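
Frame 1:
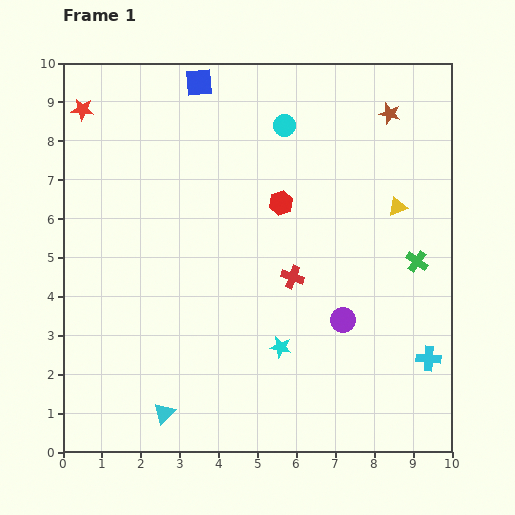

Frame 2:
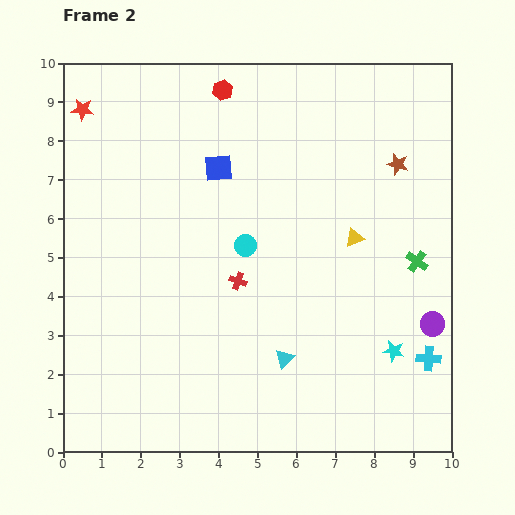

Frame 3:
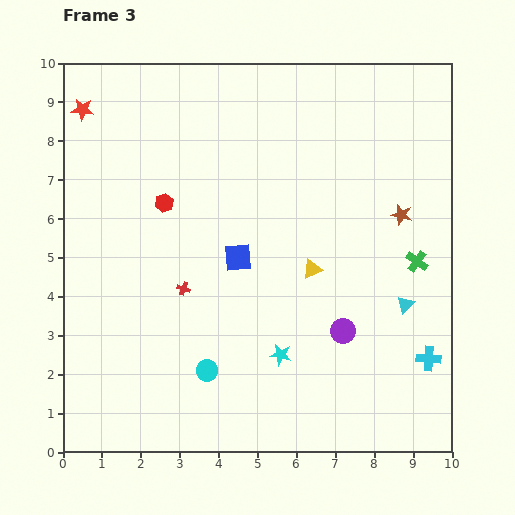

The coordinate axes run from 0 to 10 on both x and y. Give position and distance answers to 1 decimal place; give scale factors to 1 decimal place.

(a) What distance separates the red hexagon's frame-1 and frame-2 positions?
3.3

The red hexagon moved from (5.6, 6.4) to (4.1, 9.3), a distance of √(1.5² + 2.9²) ≈ 3.3.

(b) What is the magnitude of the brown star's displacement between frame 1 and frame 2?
1.3

The brown star moved from (8.4, 8.7) to (8.6, 7.4), a distance of √(0.2² + 1.3²) ≈ 1.3.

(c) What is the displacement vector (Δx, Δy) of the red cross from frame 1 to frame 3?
(-2.8, -0.3)

The red cross was at (5.9, 4.5) in frame 1 and (3.1, 4.2) in frame 3.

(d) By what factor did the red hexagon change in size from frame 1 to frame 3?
0.8×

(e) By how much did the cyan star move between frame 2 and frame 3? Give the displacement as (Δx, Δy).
(-2.9, -0.1)

The cyan star was at (8.5, 2.6) in frame 2 and (5.6, 2.5) in frame 3.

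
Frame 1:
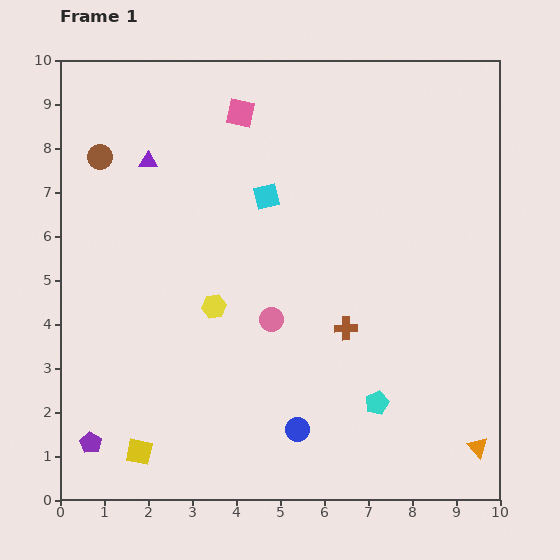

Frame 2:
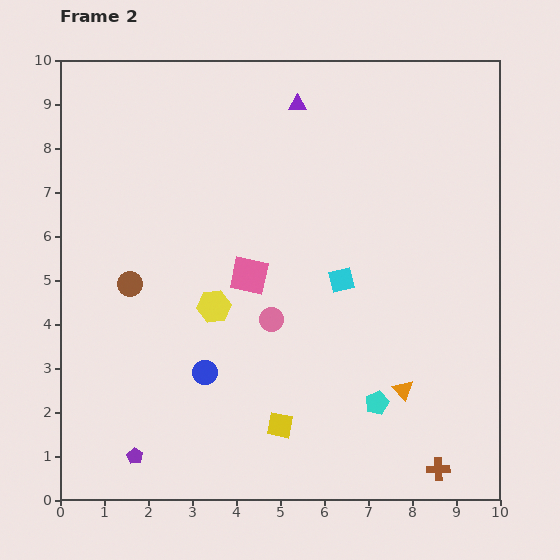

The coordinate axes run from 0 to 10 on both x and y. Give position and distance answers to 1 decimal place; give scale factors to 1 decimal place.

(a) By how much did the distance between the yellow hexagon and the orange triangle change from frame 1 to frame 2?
-2.1

Distance in frame 1: 6.8. Distance in frame 2: 4.7.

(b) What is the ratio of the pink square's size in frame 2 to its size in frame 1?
1.3×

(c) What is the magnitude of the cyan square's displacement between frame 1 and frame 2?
2.5

The cyan square moved from (4.7, 6.9) to (6.4, 5.0), a distance of √(1.7² + 1.9²) ≈ 2.5.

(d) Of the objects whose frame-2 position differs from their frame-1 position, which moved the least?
the purple pentagon

(moved 1.0)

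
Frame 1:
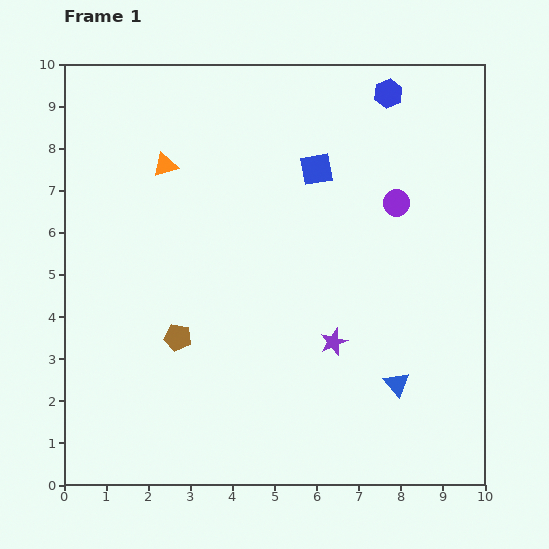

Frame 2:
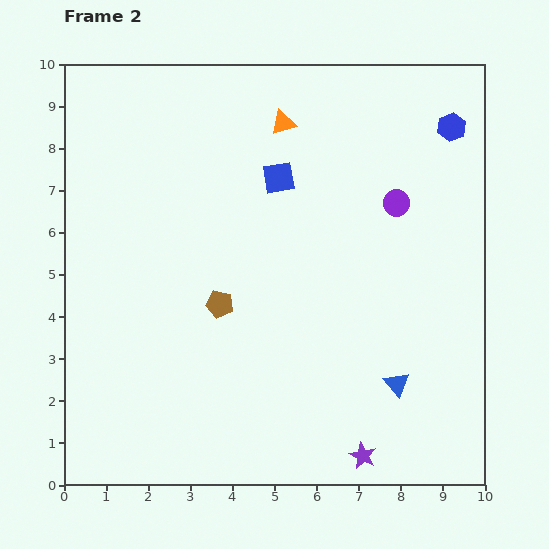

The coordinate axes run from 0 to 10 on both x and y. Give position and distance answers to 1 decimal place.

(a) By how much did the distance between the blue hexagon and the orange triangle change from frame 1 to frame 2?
-1.6

Distance in frame 1: 5.6. Distance in frame 2: 4.0.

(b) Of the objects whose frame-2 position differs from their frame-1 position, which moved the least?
the blue square

(moved 0.9)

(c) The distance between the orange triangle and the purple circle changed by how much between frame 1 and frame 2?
-2.3

Distance in frame 1: 5.6. Distance in frame 2: 3.3.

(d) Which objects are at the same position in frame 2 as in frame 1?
the blue triangle, the purple circle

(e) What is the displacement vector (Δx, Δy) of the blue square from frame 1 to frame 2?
(-0.9, -0.2)

The blue square was at (6.0, 7.5) in frame 1 and (5.1, 7.3) in frame 2.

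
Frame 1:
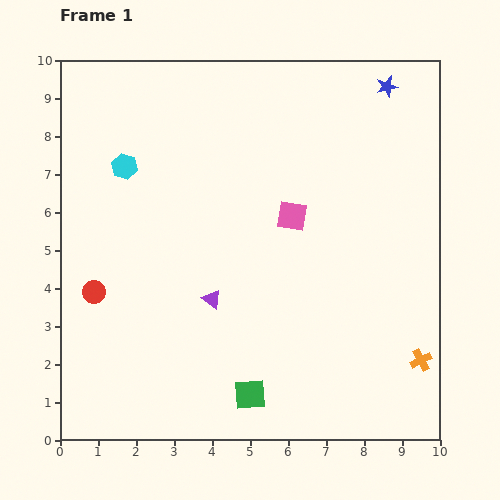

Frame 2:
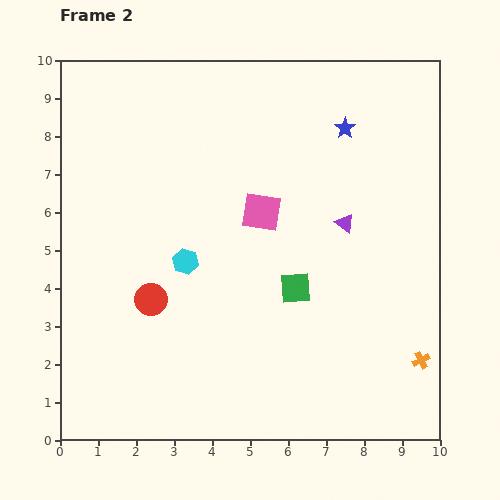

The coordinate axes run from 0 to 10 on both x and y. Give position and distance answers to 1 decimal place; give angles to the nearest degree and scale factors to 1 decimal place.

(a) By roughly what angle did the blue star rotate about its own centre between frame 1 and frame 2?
22° counter-clockwise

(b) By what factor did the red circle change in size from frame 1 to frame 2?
1.5×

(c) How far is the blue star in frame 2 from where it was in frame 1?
1.6

The blue star moved from (8.6, 9.3) to (7.5, 8.2), a distance of √(1.1² + 1.1²) ≈ 1.6.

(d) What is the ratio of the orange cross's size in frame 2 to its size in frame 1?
0.8×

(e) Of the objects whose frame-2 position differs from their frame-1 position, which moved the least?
the pink square

(moved 0.8)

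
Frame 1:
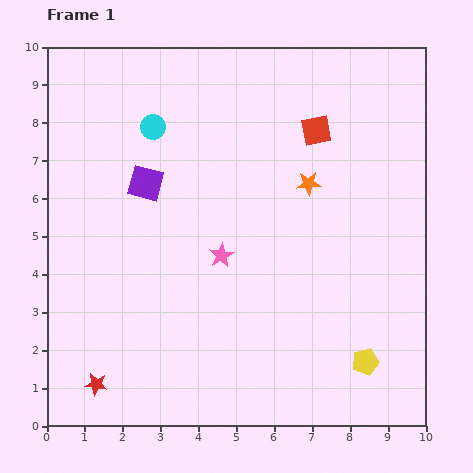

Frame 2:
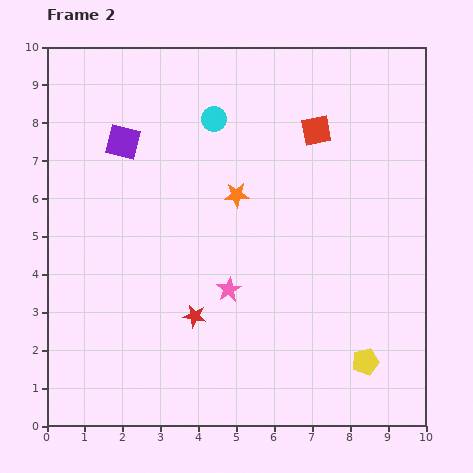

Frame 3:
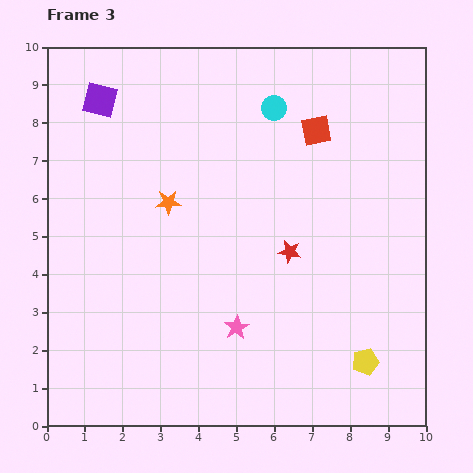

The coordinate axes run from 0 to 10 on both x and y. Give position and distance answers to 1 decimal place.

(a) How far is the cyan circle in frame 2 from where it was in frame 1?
1.6

The cyan circle moved from (2.8, 7.9) to (4.4, 8.1), a distance of √(1.6² + 0.2²) ≈ 1.6.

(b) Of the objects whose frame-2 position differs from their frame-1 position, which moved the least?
the pink star

(moved 0.9)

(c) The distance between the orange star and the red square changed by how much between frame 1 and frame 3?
+2.9

Distance in frame 1: 1.4. Distance in frame 3: 4.3.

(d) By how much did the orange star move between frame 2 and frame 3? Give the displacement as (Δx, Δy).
(-1.8, -0.2)

The orange star was at (5.0, 6.1) in frame 2 and (3.2, 5.9) in frame 3.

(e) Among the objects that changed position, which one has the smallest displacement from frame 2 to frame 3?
the pink star

(moved 1.0)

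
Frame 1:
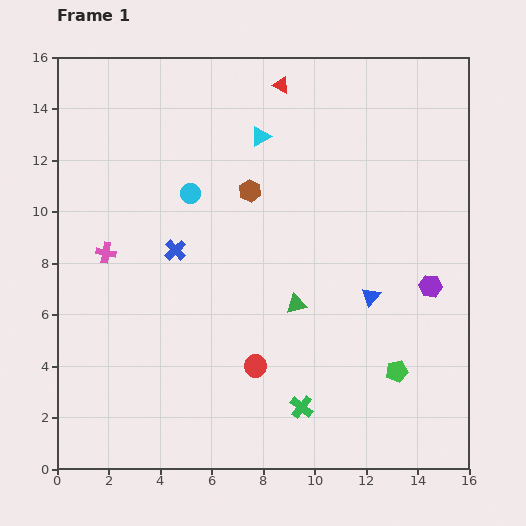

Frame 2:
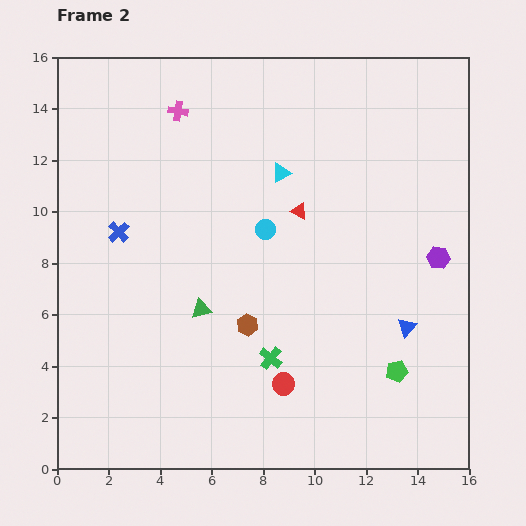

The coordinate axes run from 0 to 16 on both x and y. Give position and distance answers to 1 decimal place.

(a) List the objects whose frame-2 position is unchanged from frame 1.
the green pentagon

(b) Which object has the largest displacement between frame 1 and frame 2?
the pink cross

(moved 6.2; next 5.2)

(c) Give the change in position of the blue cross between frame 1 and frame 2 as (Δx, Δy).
(-2.2, 0.7)

The blue cross was at (4.6, 8.5) in frame 1 and (2.4, 9.2) in frame 2.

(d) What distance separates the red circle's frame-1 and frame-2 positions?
1.3

The red circle moved from (7.7, 4.0) to (8.8, 3.3), a distance of √(1.1² + 0.7²) ≈ 1.3.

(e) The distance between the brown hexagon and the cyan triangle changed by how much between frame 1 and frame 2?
+3.9

Distance in frame 1: 2.1. Distance in frame 2: 6.0.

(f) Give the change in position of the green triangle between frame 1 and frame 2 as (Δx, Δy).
(-3.7, -0.2)

The green triangle was at (9.3, 6.4) in frame 1 and (5.6, 6.2) in frame 2.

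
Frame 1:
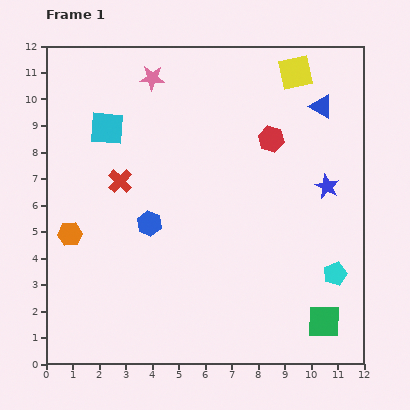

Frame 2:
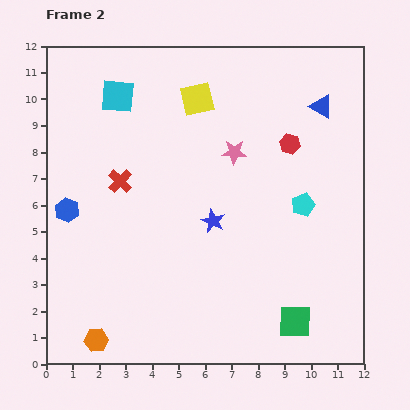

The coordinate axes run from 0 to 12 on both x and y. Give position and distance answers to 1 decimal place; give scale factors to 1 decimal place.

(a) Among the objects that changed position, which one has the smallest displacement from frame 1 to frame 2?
the red hexagon

(moved 0.7)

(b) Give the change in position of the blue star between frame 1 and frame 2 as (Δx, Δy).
(-4.3, -1.3)

The blue star was at (10.6, 6.7) in frame 1 and (6.3, 5.4) in frame 2.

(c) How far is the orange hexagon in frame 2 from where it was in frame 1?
4.1

The orange hexagon moved from (0.9, 4.9) to (1.9, 0.9), a distance of √(1.0² + 4.0²) ≈ 4.1.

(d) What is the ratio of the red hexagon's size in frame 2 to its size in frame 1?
0.8×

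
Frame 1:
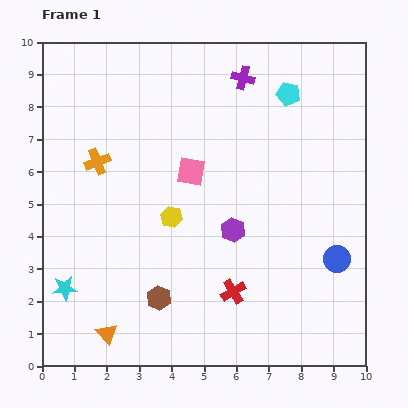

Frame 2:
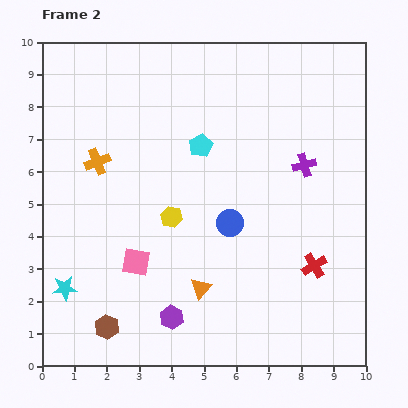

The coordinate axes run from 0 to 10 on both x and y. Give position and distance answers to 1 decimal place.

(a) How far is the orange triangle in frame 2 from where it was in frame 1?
3.2

The orange triangle moved from (2.0, 1.0) to (4.9, 2.4), a distance of √(2.9² + 1.4²) ≈ 3.2.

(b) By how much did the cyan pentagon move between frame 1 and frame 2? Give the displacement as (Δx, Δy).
(-2.7, -1.6)

The cyan pentagon was at (7.6, 8.4) in frame 1 and (4.9, 6.8) in frame 2.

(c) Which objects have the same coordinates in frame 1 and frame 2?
the cyan star, the orange cross, the yellow hexagon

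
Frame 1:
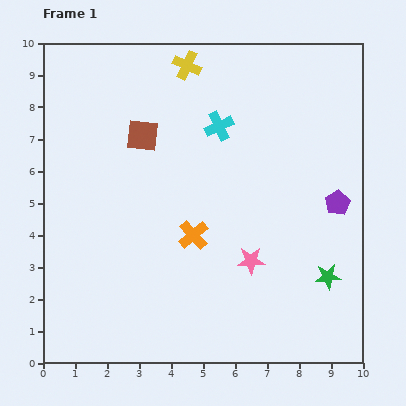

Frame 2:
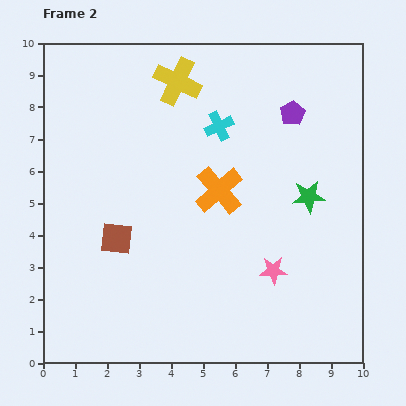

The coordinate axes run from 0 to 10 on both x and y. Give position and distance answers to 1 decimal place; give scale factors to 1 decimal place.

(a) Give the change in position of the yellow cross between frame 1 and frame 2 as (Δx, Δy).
(-0.3, -0.5)

The yellow cross was at (4.5, 9.3) in frame 1 and (4.2, 8.8) in frame 2.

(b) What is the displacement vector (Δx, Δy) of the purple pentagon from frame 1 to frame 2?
(-1.4, 2.8)

The purple pentagon was at (9.2, 5.0) in frame 1 and (7.8, 7.8) in frame 2.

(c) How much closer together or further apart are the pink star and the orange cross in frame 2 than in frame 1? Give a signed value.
+1.0

Distance in frame 1: 2.0. Distance in frame 2: 3.0.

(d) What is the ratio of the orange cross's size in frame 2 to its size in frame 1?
1.6×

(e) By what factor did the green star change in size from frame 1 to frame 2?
1.3×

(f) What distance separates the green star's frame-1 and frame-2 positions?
2.6

The green star moved from (8.9, 2.7) to (8.3, 5.2), a distance of √(0.6² + 2.5²) ≈ 2.6.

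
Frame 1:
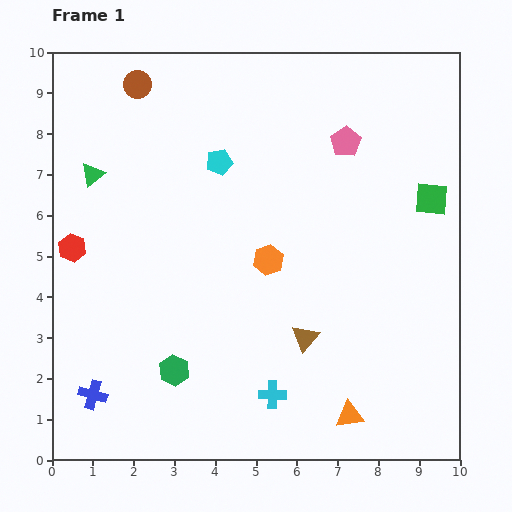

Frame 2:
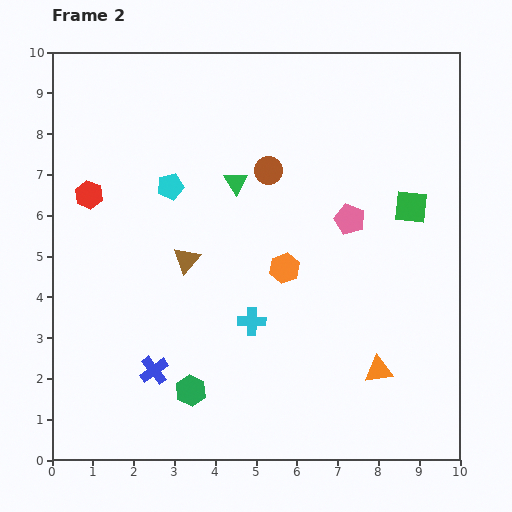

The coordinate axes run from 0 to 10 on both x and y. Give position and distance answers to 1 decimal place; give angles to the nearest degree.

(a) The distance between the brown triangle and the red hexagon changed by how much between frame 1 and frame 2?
-3.2

Distance in frame 1: 6.1. Distance in frame 2: 2.9.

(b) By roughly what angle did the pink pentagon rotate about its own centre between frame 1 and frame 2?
17° counter-clockwise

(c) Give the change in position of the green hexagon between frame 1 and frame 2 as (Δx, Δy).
(0.4, -0.5)

The green hexagon was at (3.0, 2.2) in frame 1 and (3.4, 1.7) in frame 2.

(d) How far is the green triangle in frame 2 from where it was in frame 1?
3.5

The green triangle moved from (1.0, 7.0) to (4.5, 6.8), a distance of √(3.5² + 0.2²) ≈ 3.5.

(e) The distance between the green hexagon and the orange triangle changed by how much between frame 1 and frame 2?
+0.2

Distance in frame 1: 4.4. Distance in frame 2: 4.6.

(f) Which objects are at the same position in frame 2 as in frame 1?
none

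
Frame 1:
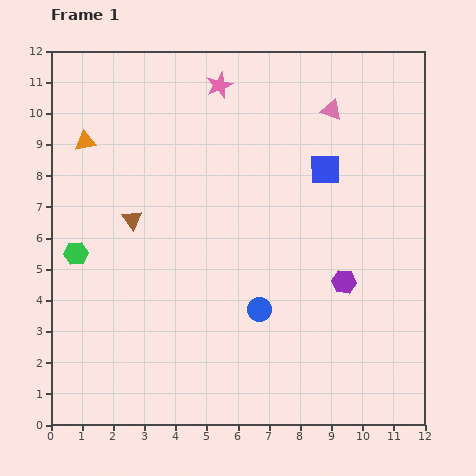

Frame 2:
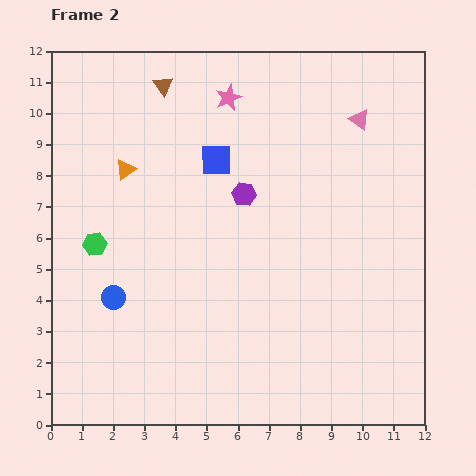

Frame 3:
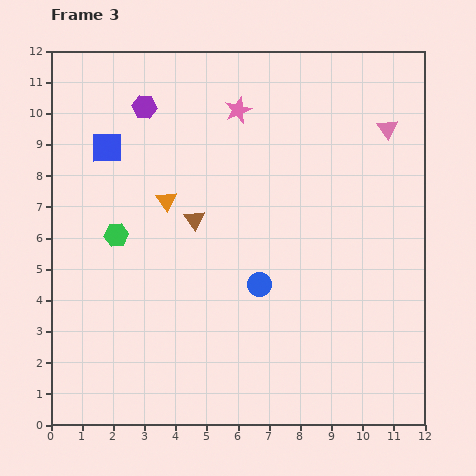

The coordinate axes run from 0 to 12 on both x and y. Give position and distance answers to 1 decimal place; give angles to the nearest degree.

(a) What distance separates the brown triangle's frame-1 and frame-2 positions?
4.4

The brown triangle moved from (2.6, 6.6) to (3.6, 10.9), a distance of √(1.0² + 4.3²) ≈ 4.4.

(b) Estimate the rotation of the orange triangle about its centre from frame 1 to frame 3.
54° counter-clockwise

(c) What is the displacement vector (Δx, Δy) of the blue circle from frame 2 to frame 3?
(4.7, 0.4)

The blue circle was at (2.0, 4.1) in frame 2 and (6.7, 4.5) in frame 3.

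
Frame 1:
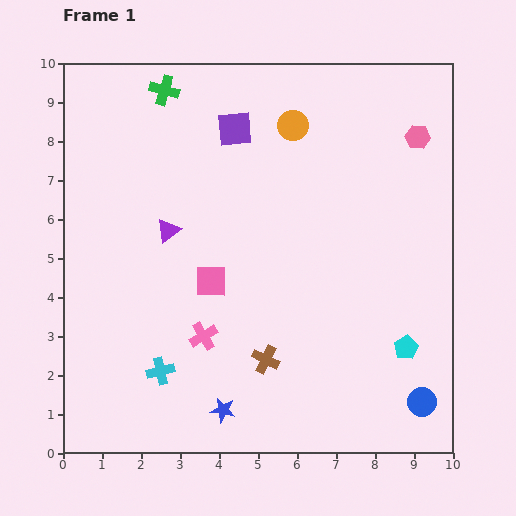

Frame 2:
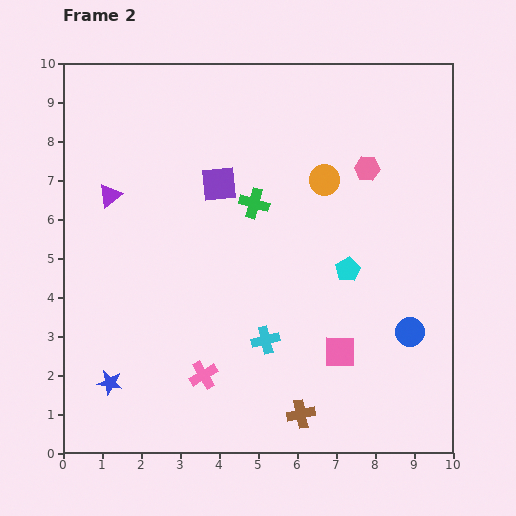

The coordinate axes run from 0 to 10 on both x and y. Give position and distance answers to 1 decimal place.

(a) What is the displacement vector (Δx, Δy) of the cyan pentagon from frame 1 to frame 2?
(-1.5, 2.0)

The cyan pentagon was at (8.8, 2.7) in frame 1 and (7.3, 4.7) in frame 2.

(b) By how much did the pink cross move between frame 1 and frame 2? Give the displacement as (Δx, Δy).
(0.0, -1.0)

The pink cross was at (3.6, 3.0) in frame 1 and (3.6, 2.0) in frame 2.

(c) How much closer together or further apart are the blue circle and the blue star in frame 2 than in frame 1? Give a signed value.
+2.7

Distance in frame 1: 5.1. Distance in frame 2: 7.8.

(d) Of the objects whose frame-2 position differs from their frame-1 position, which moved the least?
the pink cross

(moved 1.0)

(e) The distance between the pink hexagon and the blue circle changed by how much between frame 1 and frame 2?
-2.5

Distance in frame 1: 6.8. Distance in frame 2: 4.3.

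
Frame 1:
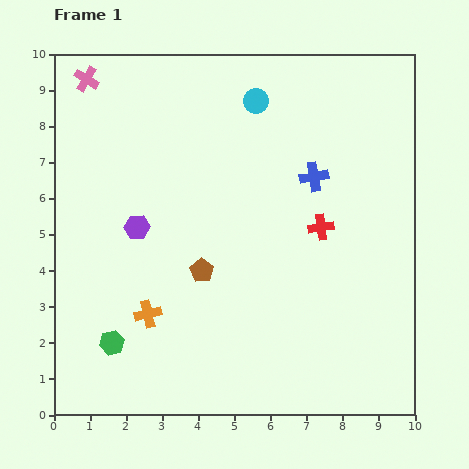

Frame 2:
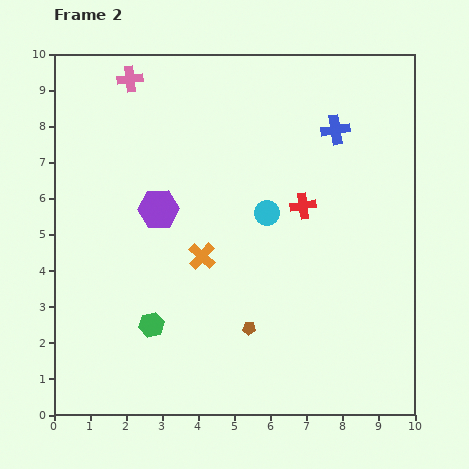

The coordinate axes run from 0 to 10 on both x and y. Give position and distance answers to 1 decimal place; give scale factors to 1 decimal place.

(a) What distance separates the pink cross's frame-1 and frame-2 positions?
1.2

The pink cross moved from (0.9, 9.3) to (2.1, 9.3), a distance of √(1.2² + 0.0²) ≈ 1.2.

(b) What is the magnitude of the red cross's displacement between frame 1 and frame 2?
0.8

The red cross moved from (7.4, 5.2) to (6.9, 5.8), a distance of √(0.5² + 0.6²) ≈ 0.8.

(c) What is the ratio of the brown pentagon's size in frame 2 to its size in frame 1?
0.6×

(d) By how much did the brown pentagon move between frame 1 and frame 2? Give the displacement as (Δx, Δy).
(1.3, -1.6)

The brown pentagon was at (4.1, 4.0) in frame 1 and (5.4, 2.4) in frame 2.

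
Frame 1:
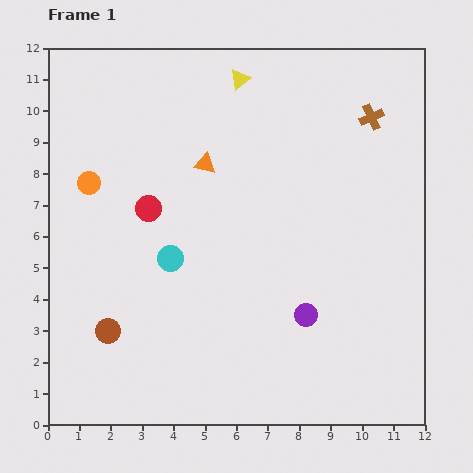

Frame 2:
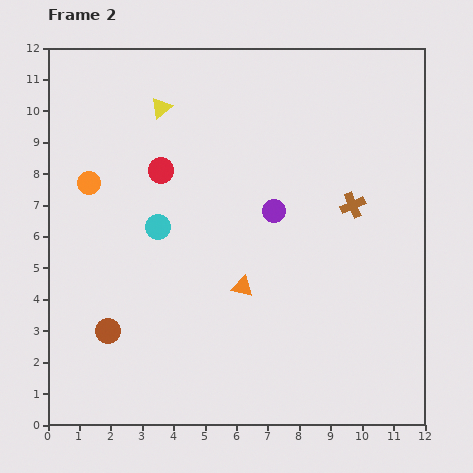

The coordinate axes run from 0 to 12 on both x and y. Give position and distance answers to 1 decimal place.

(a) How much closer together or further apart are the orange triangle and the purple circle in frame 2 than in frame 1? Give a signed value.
-3.2

Distance in frame 1: 5.8. Distance in frame 2: 2.6.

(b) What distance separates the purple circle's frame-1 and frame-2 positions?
3.4

The purple circle moved from (8.2, 3.5) to (7.2, 6.8), a distance of √(1.0² + 3.3²) ≈ 3.4.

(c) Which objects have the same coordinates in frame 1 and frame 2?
the orange circle, the brown circle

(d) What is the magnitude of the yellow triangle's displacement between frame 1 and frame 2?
2.7

The yellow triangle moved from (6.1, 11.0) to (3.6, 10.1), a distance of √(2.5² + 0.9²) ≈ 2.7.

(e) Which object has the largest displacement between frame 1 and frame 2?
the orange triangle

(moved 4.1; next 3.4)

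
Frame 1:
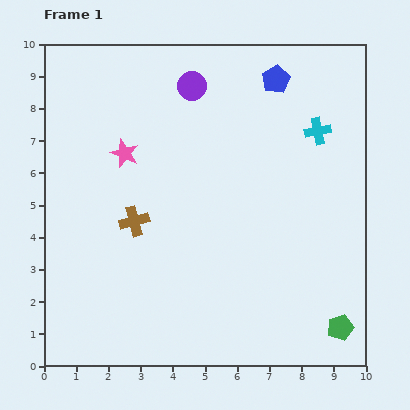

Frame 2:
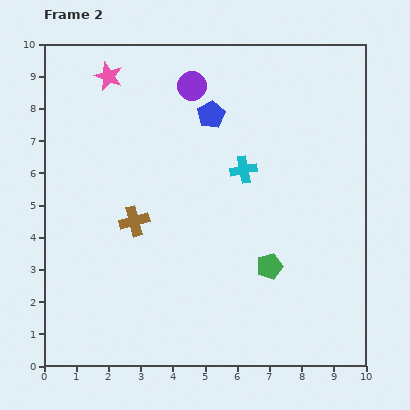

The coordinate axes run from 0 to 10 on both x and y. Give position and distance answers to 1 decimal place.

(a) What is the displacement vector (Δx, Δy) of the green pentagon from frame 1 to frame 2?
(-2.2, 1.9)

The green pentagon was at (9.2, 1.2) in frame 1 and (7.0, 3.1) in frame 2.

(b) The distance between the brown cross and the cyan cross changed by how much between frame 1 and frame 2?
-2.6

Distance in frame 1: 6.4. Distance in frame 2: 3.8.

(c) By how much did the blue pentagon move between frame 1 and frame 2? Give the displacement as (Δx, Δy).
(-2.0, -1.1)

The blue pentagon was at (7.2, 8.9) in frame 1 and (5.2, 7.8) in frame 2.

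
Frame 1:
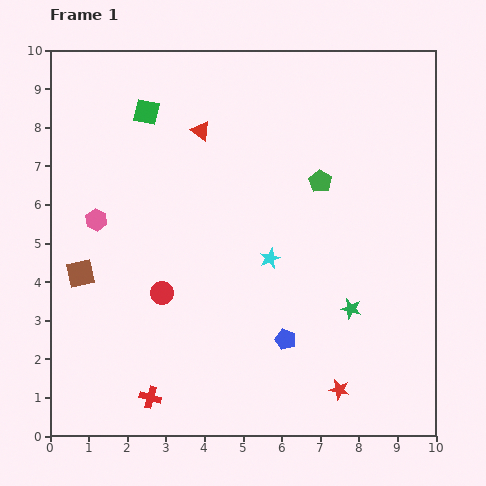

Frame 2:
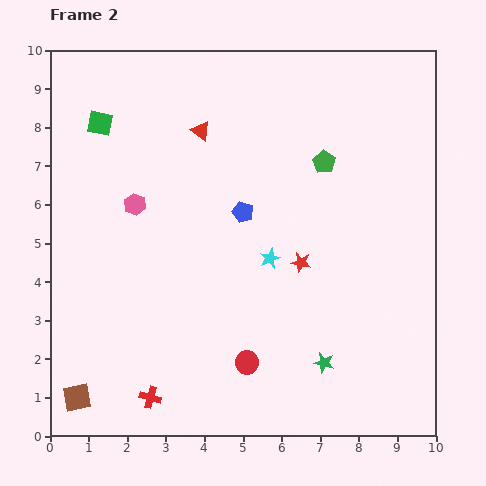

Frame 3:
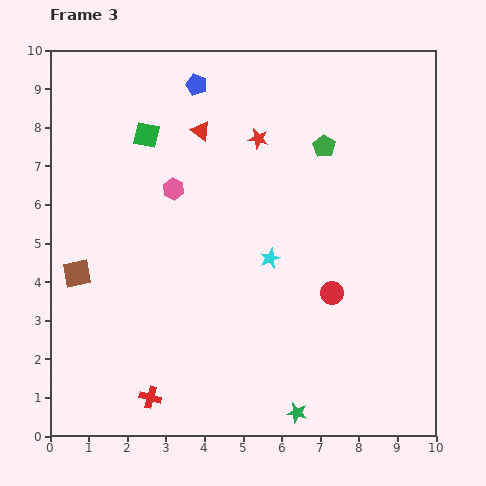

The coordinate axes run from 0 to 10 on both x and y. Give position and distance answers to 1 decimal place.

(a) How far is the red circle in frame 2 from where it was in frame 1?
2.8

The red circle moved from (2.9, 3.7) to (5.1, 1.9), a distance of √(2.2² + 1.8²) ≈ 2.8.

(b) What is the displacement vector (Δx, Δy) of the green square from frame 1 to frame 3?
(0.0, -0.6)

The green square was at (2.5, 8.4) in frame 1 and (2.5, 7.8) in frame 3.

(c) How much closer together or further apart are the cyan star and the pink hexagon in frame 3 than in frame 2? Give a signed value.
-0.7

Distance in frame 2: 3.8. Distance in frame 3: 3.1.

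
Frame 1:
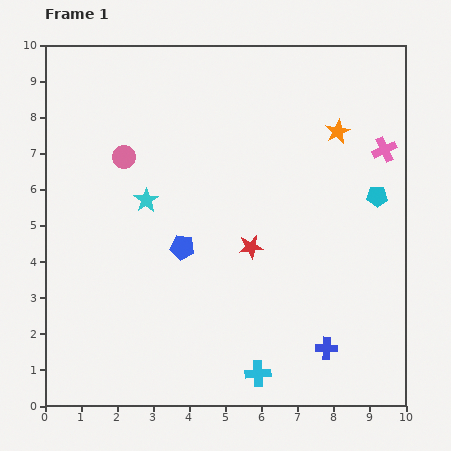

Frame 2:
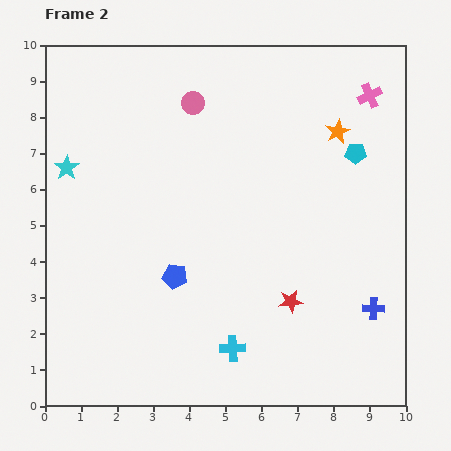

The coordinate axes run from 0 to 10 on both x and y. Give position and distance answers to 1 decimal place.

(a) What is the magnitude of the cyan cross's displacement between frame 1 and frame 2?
1.0

The cyan cross moved from (5.9, 0.9) to (5.2, 1.6), a distance of √(0.7² + 0.7²) ≈ 1.0.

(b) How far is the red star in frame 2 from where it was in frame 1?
1.9

The red star moved from (5.7, 4.4) to (6.8, 2.9), a distance of √(1.1² + 1.5²) ≈ 1.9.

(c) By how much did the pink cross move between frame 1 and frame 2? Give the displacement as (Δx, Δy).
(-0.4, 1.5)

The pink cross was at (9.4, 7.1) in frame 1 and (9.0, 8.6) in frame 2.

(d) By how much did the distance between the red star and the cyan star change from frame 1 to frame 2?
+4.0

Distance in frame 1: 3.2. Distance in frame 2: 7.2.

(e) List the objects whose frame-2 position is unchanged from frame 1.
the orange star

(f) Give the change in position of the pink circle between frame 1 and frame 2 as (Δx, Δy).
(1.9, 1.5)

The pink circle was at (2.2, 6.9) in frame 1 and (4.1, 8.4) in frame 2.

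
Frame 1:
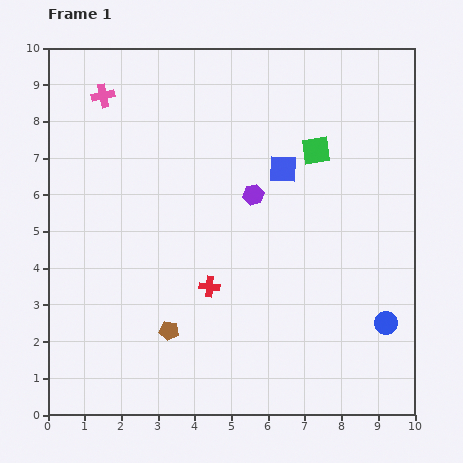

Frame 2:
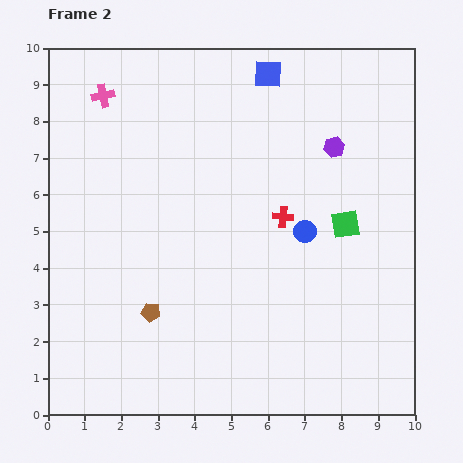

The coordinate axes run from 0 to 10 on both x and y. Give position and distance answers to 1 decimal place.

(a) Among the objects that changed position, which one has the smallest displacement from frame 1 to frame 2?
the brown pentagon

(moved 0.7)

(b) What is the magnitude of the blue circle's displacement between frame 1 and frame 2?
3.3

The blue circle moved from (9.2, 2.5) to (7.0, 5.0), a distance of √(2.2² + 2.5²) ≈ 3.3.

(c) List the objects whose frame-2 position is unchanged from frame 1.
the pink cross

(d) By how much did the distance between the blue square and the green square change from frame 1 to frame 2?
+3.6

Distance in frame 1: 1.0. Distance in frame 2: 4.6.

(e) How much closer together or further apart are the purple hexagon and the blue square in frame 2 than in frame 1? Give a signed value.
+1.6

Distance in frame 1: 1.1. Distance in frame 2: 2.7.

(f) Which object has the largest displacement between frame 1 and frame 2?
the blue circle

(moved 3.3; next 2.8)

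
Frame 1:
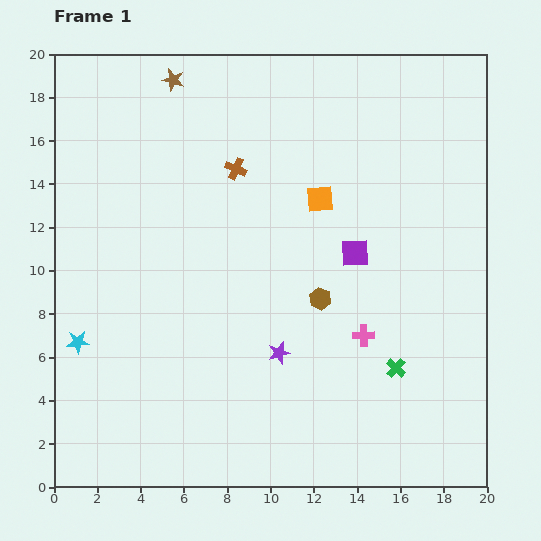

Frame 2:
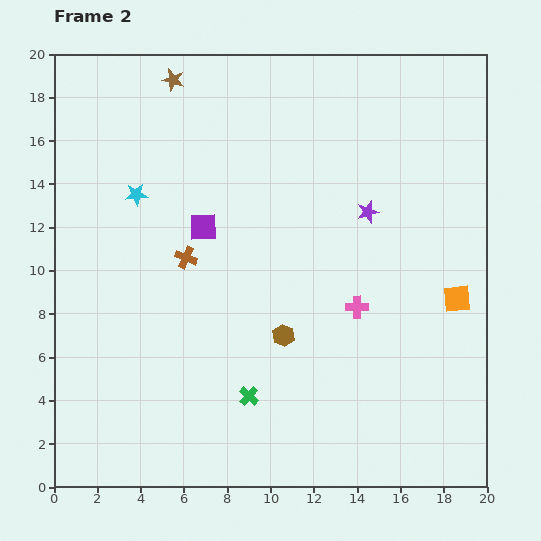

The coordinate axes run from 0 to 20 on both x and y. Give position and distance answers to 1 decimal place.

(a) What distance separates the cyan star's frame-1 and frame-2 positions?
7.3

The cyan star moved from (1.1, 6.7) to (3.8, 13.5), a distance of √(2.7² + 6.8²) ≈ 7.3.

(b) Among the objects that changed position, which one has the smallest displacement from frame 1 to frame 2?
the pink cross

(moved 1.3)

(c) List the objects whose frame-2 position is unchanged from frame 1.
the brown star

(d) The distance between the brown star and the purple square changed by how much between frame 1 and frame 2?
-4.7

Distance in frame 1: 11.6. Distance in frame 2: 6.9.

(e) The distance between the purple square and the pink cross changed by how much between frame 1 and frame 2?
+4.2

Distance in frame 1: 3.8. Distance in frame 2: 8.0.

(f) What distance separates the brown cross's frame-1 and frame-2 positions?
4.7

The brown cross moved from (8.4, 14.7) to (6.1, 10.6), a distance of √(2.3² + 4.1²) ≈ 4.7.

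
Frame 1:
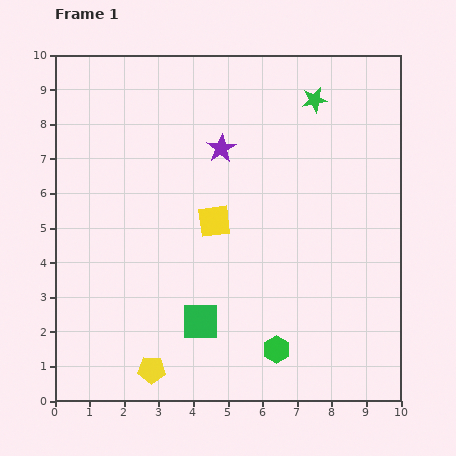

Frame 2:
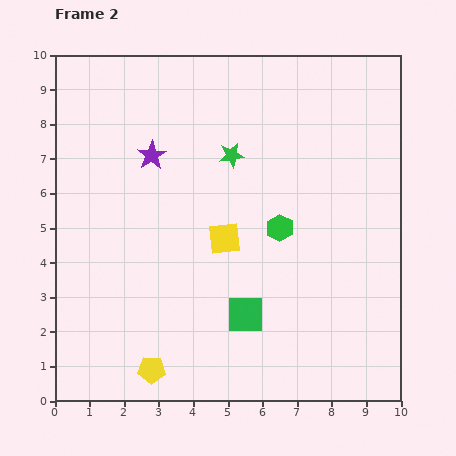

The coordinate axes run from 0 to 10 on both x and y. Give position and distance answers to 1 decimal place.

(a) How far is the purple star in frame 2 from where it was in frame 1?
2.0

The purple star moved from (4.8, 7.3) to (2.8, 7.1), a distance of √(2.0² + 0.2²) ≈ 2.0.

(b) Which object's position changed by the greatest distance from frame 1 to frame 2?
the green hexagon

(moved 3.5; next 2.9)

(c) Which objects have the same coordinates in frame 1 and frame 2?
the yellow pentagon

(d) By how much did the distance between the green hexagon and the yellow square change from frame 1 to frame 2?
-2.5

Distance in frame 1: 4.1. Distance in frame 2: 1.6.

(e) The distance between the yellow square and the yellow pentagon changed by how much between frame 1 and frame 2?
-0.4

Distance in frame 1: 4.7. Distance in frame 2: 4.3.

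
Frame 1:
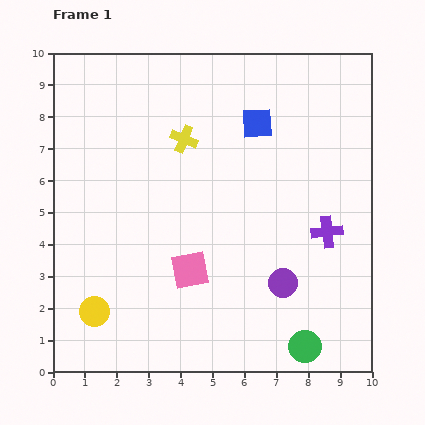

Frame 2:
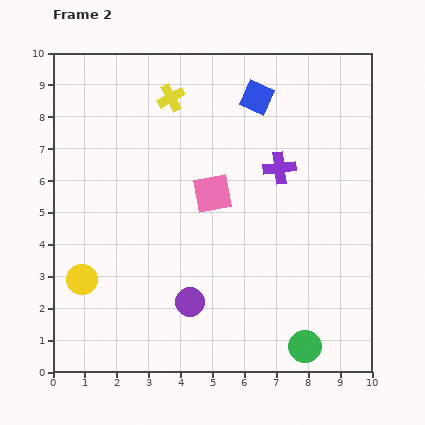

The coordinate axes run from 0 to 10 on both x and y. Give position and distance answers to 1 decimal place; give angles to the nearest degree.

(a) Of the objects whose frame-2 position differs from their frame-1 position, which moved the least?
the blue square

(moved 0.8)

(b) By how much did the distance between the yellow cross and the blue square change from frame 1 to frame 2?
+0.3

Distance in frame 1: 2.4. Distance in frame 2: 2.7.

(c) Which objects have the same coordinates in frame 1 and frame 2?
the green circle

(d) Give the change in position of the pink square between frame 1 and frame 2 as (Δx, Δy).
(0.7, 2.4)

The pink square was at (4.3, 3.2) in frame 1 and (5.0, 5.6) in frame 2.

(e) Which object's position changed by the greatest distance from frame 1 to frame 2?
the purple circle

(moved 3.0; next 2.5)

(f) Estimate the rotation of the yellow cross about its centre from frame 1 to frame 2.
40° clockwise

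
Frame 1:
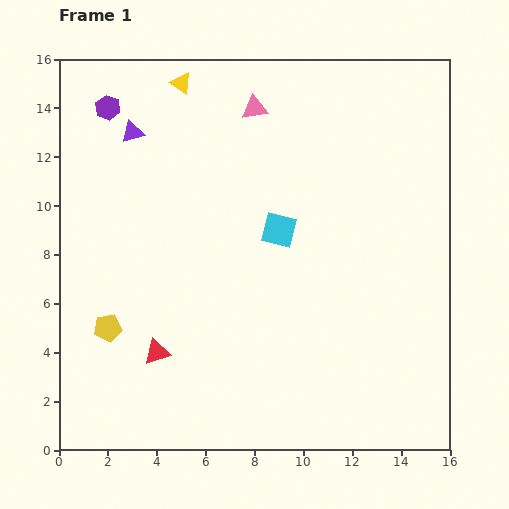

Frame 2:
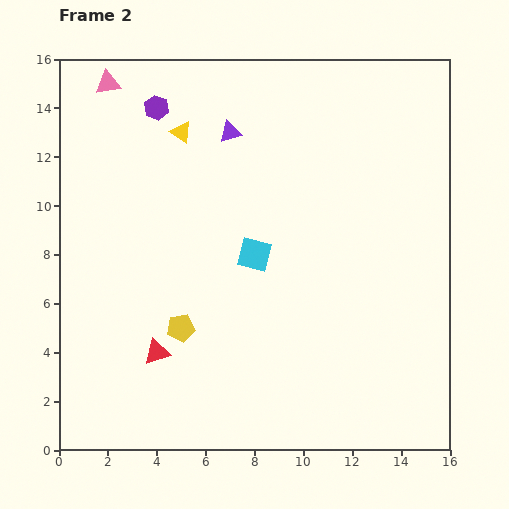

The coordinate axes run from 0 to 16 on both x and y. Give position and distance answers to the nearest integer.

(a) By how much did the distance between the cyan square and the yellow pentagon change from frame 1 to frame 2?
-4

Distance in frame 1: 8. Distance in frame 2: 4.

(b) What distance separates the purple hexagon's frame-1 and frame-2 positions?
2

The purple hexagon moved from (2, 14) to (4, 14), a distance of √(2² + 0²) ≈ 2.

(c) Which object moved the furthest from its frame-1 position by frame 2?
the pink triangle

(moved 6; next 4)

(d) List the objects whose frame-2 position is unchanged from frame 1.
the red triangle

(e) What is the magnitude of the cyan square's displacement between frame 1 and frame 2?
1

The cyan square moved from (9, 9) to (8, 8), a distance of √(1² + 1²) ≈ 1.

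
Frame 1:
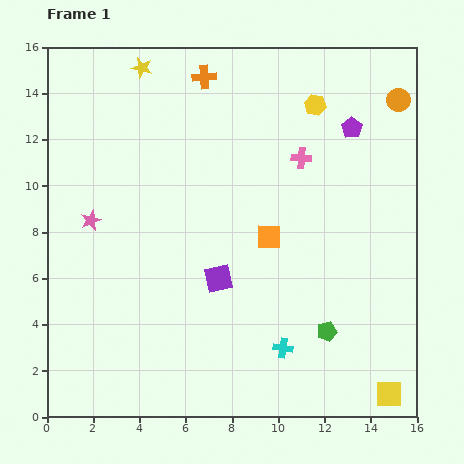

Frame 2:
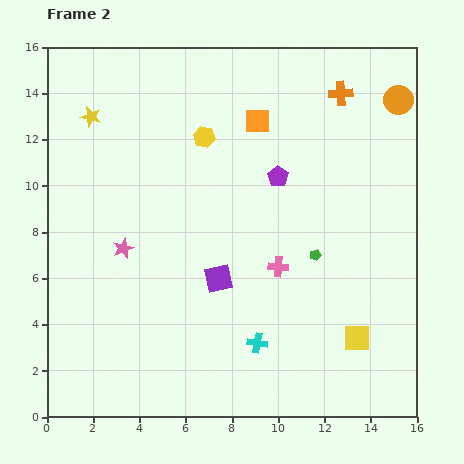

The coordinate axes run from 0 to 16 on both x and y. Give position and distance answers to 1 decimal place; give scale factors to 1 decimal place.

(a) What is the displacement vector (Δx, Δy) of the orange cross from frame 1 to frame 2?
(5.9, -0.7)

The orange cross was at (6.8, 14.7) in frame 1 and (12.7, 14.0) in frame 2.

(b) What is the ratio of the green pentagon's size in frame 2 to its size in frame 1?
0.6×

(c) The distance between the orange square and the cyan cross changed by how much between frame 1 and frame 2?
+4.8

Distance in frame 1: 4.8. Distance in frame 2: 9.6.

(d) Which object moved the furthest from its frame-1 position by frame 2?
the orange cross

(moved 5.9; next 5.0)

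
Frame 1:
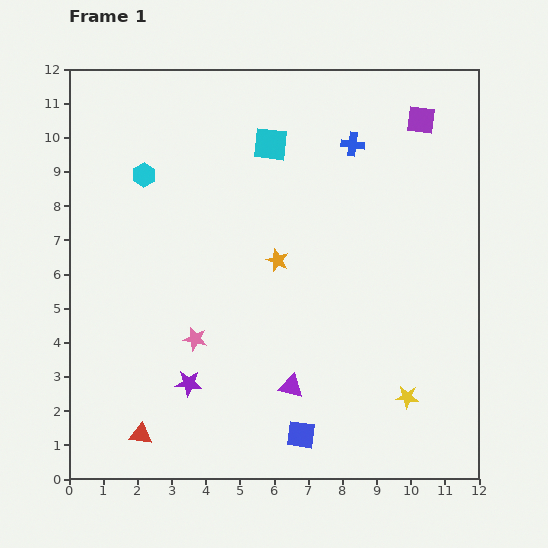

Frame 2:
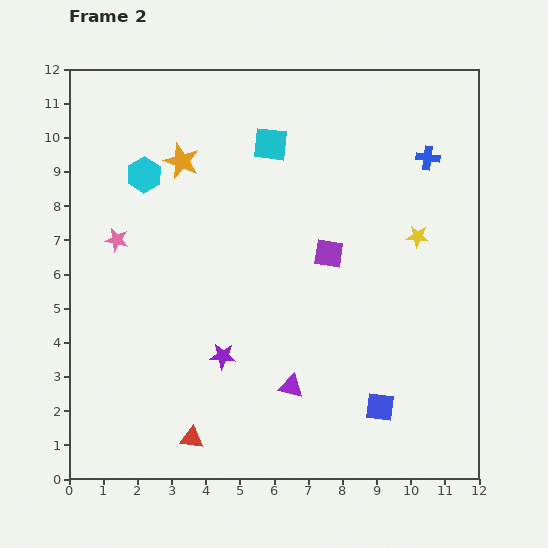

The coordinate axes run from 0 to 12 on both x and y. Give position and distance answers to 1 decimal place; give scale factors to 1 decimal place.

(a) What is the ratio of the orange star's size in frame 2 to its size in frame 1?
1.6×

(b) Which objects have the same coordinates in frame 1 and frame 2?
the cyan square, the purple triangle, the cyan hexagon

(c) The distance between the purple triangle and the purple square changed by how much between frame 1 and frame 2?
-4.6

Distance in frame 1: 8.7. Distance in frame 2: 4.1.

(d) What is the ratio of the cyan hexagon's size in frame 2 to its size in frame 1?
1.5×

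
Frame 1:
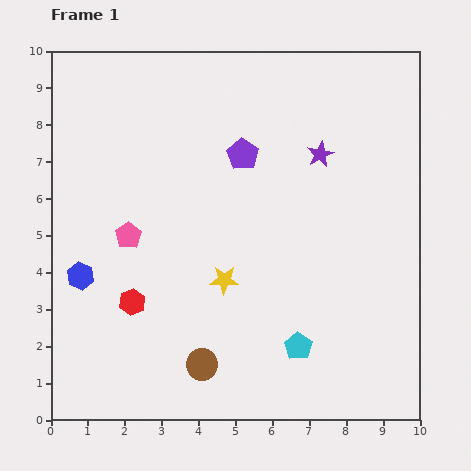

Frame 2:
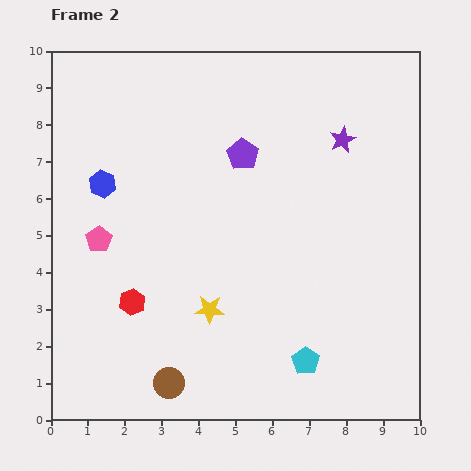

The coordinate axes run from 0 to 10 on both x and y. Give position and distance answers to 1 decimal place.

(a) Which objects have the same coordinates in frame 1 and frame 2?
the purple pentagon, the red hexagon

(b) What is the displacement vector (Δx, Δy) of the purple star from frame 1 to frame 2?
(0.6, 0.4)

The purple star was at (7.3, 7.2) in frame 1 and (7.9, 7.6) in frame 2.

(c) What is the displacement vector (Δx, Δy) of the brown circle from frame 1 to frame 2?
(-0.9, -0.5)

The brown circle was at (4.1, 1.5) in frame 1 and (3.2, 1.0) in frame 2.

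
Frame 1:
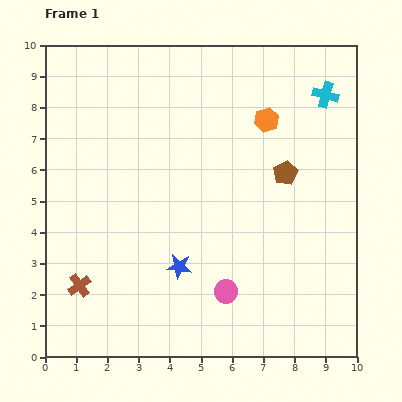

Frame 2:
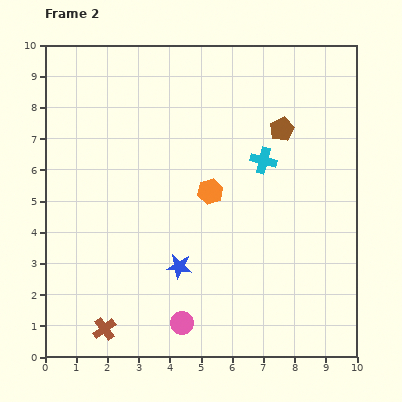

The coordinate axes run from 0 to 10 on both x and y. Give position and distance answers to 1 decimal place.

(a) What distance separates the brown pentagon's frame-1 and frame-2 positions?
1.4

The brown pentagon moved from (7.7, 5.9) to (7.6, 7.3), a distance of √(0.1² + 1.4²) ≈ 1.4.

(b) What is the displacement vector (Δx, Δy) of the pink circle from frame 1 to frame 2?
(-1.4, -1.0)

The pink circle was at (5.8, 2.1) in frame 1 and (4.4, 1.1) in frame 2.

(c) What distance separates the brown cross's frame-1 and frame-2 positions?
1.6

The brown cross moved from (1.1, 2.3) to (1.9, 0.9), a distance of √(0.8² + 1.4²) ≈ 1.6.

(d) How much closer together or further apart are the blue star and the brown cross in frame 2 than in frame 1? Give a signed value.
-0.2

Distance in frame 1: 3.3. Distance in frame 2: 3.1.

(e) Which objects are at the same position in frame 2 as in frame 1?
the blue star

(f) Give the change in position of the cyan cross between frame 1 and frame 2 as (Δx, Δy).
(-2.0, -2.1)

The cyan cross was at (9.0, 8.4) in frame 1 and (7.0, 6.3) in frame 2.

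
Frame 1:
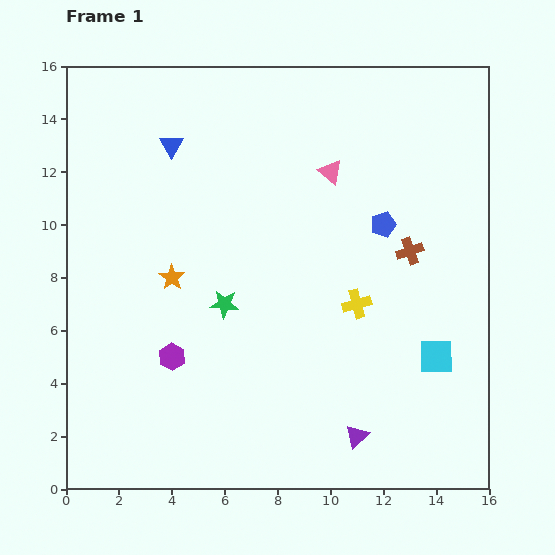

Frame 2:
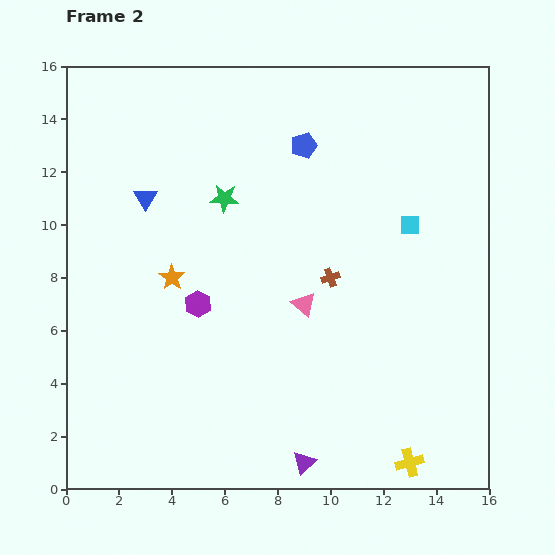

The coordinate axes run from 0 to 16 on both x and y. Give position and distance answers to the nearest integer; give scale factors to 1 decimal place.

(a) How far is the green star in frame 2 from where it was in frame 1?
4

The green star moved from (6, 7) to (6, 11), a distance of √(0² + 4²) ≈ 4.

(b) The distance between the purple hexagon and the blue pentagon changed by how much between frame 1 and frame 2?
-2

Distance in frame 1: 9. Distance in frame 2: 7.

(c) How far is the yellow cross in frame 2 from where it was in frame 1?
6

The yellow cross moved from (11, 7) to (13, 1), a distance of √(2² + 6²) ≈ 6.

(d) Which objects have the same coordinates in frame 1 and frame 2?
the orange star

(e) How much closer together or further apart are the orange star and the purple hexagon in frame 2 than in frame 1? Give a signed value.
-2

Distance in frame 1: 3. Distance in frame 2: 1.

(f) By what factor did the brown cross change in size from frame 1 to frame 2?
0.7×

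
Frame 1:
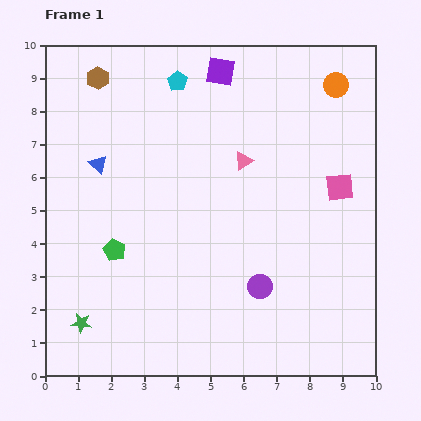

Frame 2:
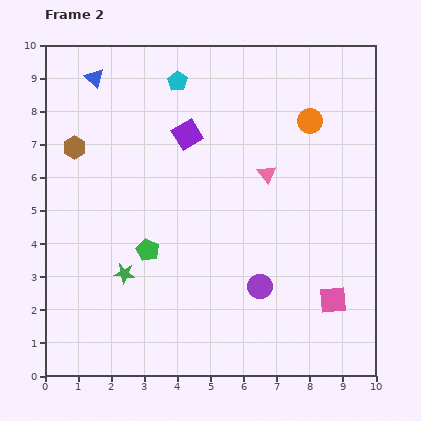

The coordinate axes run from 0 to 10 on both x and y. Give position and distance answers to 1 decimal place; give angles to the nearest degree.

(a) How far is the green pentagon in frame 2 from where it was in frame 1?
1.0

The green pentagon moved from (2.1, 3.8) to (3.1, 3.8), a distance of √(1.0² + 0.0²) ≈ 1.0.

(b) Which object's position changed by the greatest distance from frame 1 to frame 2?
the pink square

(moved 3.4; next 2.6)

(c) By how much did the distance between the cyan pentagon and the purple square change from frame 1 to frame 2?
+0.3

Distance in frame 1: 1.3. Distance in frame 2: 1.6.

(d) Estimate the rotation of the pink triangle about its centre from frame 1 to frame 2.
35° counter-clockwise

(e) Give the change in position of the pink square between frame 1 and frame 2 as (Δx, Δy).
(-0.2, -3.4)

The pink square was at (8.9, 5.7) in frame 1 and (8.7, 2.3) in frame 2.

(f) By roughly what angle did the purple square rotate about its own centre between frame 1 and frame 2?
40° counter-clockwise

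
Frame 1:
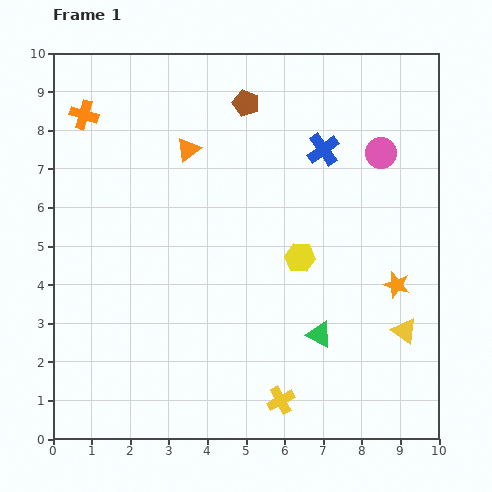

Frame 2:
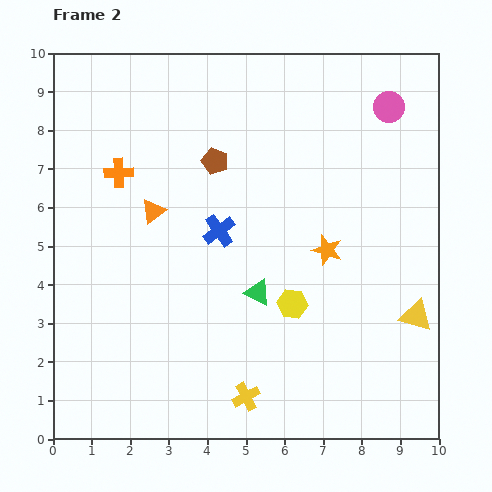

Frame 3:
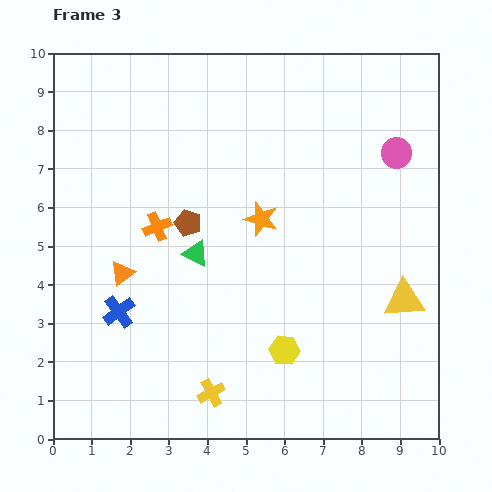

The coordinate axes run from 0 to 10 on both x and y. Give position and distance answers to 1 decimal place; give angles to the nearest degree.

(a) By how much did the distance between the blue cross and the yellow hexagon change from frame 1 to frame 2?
-0.2

Distance in frame 1: 2.9. Distance in frame 2: 2.7.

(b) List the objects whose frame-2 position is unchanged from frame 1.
none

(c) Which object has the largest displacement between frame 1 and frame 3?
the blue cross

(moved 6.8; next 3.9)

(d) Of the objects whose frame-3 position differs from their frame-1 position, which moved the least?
the pink circle

(moved 0.4)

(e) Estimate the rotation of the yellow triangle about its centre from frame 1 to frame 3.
39° counter-clockwise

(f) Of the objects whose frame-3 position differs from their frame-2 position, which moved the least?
the yellow triangle

(moved 0.5)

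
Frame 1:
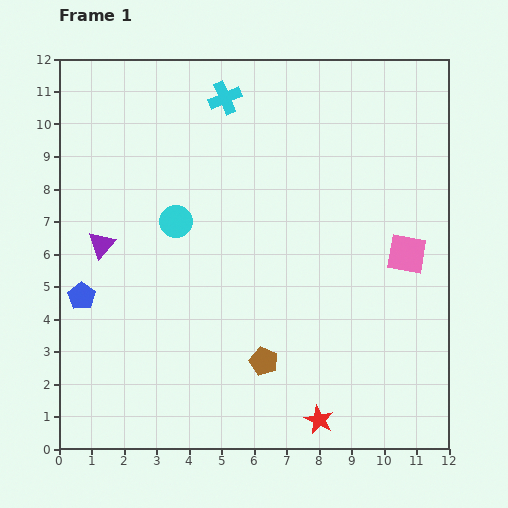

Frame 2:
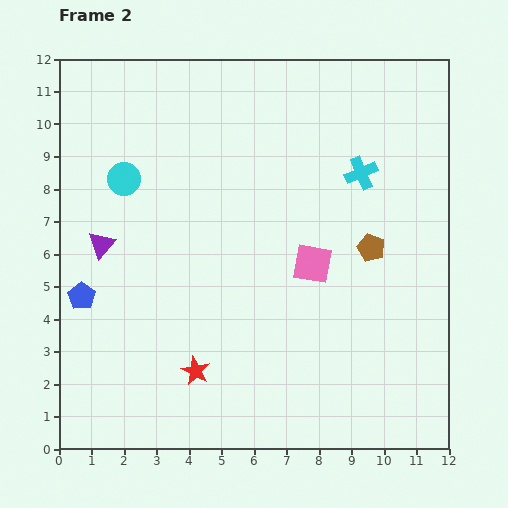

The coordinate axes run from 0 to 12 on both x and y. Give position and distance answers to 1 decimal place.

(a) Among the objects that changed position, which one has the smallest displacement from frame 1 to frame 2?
the cyan circle

(moved 2.1)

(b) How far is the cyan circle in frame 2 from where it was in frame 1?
2.1

The cyan circle moved from (3.6, 7.0) to (2.0, 8.3), a distance of √(1.6² + 1.3²) ≈ 2.1.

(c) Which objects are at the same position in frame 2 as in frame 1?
the purple triangle, the blue pentagon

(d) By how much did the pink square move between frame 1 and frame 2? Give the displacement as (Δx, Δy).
(-2.9, -0.3)

The pink square was at (10.7, 6.0) in frame 1 and (7.8, 5.7) in frame 2.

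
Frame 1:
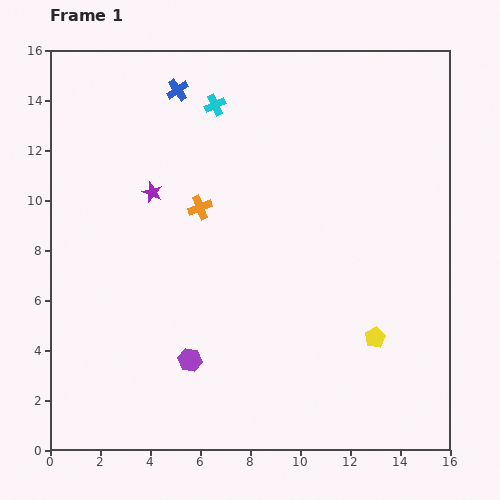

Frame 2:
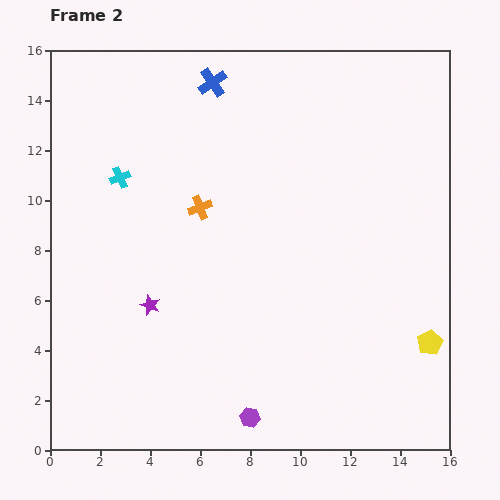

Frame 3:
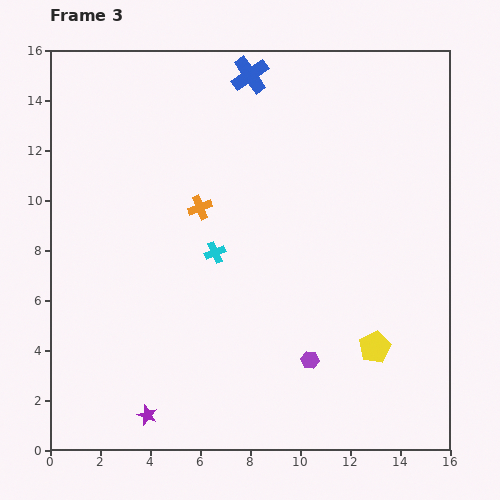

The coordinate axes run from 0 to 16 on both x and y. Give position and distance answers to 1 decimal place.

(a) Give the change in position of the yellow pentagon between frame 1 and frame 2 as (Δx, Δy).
(2.2, -0.2)

The yellow pentagon was at (13.0, 4.5) in frame 1 and (15.2, 4.3) in frame 2.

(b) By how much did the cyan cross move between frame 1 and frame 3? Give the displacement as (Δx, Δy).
(0.0, -5.9)

The cyan cross was at (6.6, 13.8) in frame 1 and (6.6, 7.9) in frame 3.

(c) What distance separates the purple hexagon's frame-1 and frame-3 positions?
4.8

The purple hexagon moved from (5.6, 3.6) to (10.4, 3.6), a distance of √(4.8² + 0.0²) ≈ 4.8.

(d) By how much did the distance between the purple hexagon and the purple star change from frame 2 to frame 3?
+0.9

Distance in frame 2: 6.0. Distance in frame 3: 6.9.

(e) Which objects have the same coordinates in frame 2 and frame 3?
the orange cross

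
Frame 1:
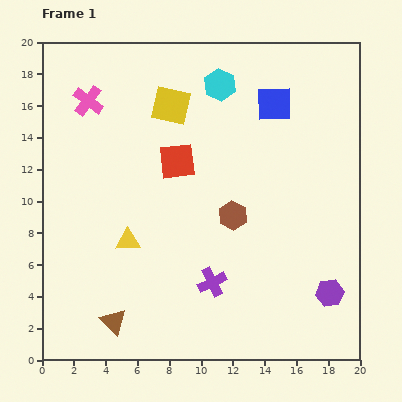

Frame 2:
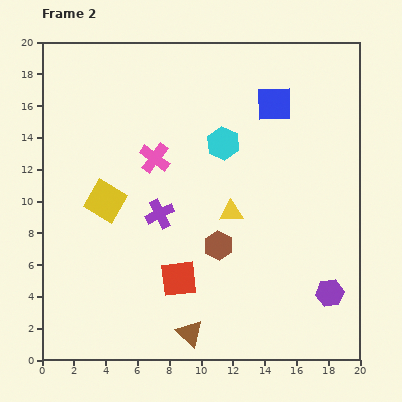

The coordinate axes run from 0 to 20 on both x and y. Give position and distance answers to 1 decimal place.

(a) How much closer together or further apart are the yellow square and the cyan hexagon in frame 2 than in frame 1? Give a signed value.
+4.8

Distance in frame 1: 3.4. Distance in frame 2: 8.2.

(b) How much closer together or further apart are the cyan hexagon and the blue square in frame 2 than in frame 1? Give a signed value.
+0.5

Distance in frame 1: 3.6. Distance in frame 2: 4.1.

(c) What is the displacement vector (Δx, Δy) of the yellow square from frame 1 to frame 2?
(-4.1, -6.0)

The yellow square was at (8.1, 16.0) in frame 1 and (4.0, 10.0) in frame 2.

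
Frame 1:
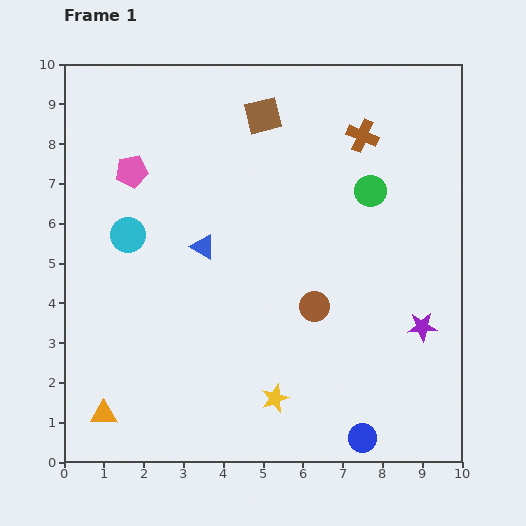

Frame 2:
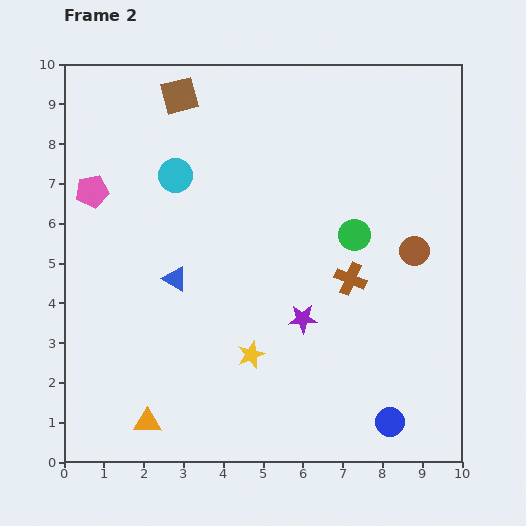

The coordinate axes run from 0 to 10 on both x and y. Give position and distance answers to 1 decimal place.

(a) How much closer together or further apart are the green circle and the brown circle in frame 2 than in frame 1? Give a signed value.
-1.6

Distance in frame 1: 3.2. Distance in frame 2: 1.6.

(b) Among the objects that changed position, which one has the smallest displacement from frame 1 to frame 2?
the blue circle

(moved 0.8)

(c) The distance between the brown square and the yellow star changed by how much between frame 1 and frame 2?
-0.4

Distance in frame 1: 7.1. Distance in frame 2: 6.7.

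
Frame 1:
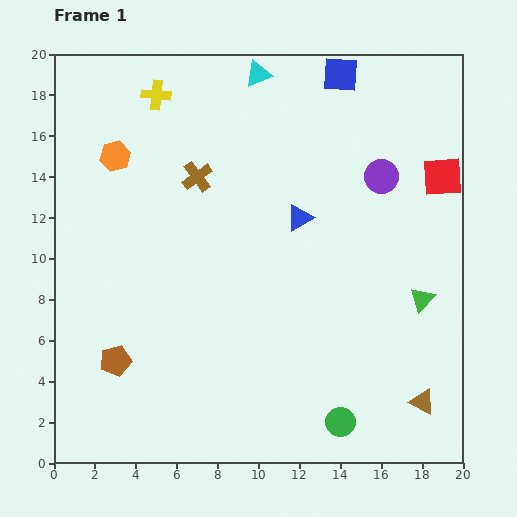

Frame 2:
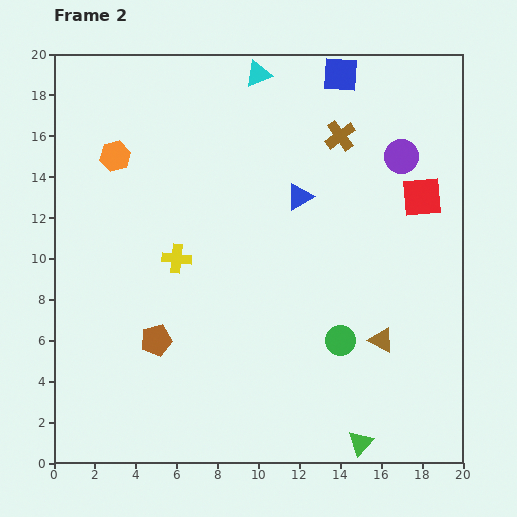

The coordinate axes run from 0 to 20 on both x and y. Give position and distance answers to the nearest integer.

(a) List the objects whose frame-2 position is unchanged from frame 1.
the blue square, the cyan triangle, the orange hexagon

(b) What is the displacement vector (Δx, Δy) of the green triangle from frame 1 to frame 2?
(-3, -7)

The green triangle was at (18, 8) in frame 1 and (15, 1) in frame 2.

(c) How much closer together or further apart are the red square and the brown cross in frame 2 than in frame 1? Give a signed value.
-7

Distance in frame 1: 12. Distance in frame 2: 5.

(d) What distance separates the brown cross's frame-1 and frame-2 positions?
7

The brown cross moved from (7, 14) to (14, 16), a distance of √(7² + 2²) ≈ 7.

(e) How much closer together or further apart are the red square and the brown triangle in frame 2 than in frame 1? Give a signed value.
-4

Distance in frame 1: 11. Distance in frame 2: 7.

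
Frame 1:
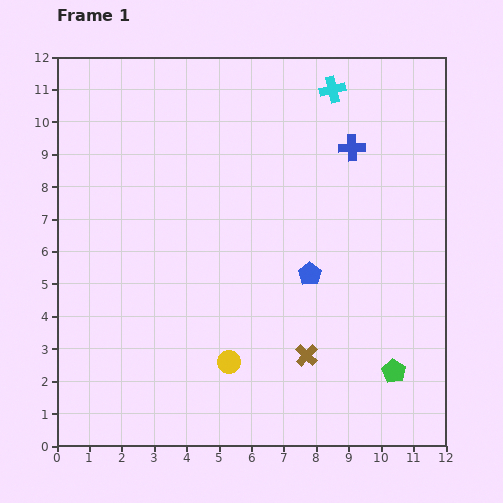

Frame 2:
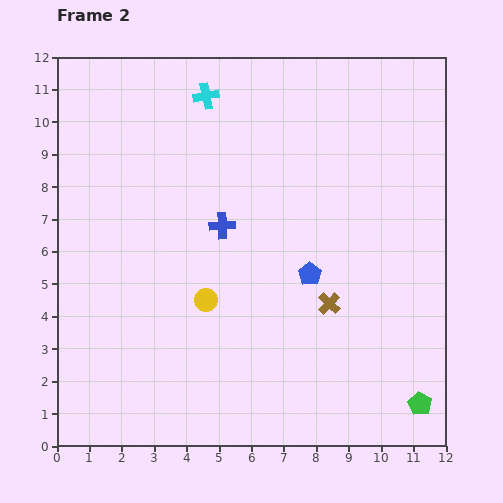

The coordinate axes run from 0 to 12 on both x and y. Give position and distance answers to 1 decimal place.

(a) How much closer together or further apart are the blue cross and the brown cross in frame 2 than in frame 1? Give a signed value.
-2.5

Distance in frame 1: 6.6. Distance in frame 2: 4.1.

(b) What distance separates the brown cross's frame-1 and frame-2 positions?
1.7

The brown cross moved from (7.7, 2.8) to (8.4, 4.4), a distance of √(0.7² + 1.6²) ≈ 1.7.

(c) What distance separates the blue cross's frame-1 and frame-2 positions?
4.7

The blue cross moved from (9.1, 9.2) to (5.1, 6.8), a distance of √(4.0² + 2.4²) ≈ 4.7.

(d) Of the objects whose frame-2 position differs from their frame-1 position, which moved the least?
the green pentagon

(moved 1.3)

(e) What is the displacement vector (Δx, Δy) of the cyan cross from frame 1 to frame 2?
(-3.9, -0.2)

The cyan cross was at (8.5, 11.0) in frame 1 and (4.6, 10.8) in frame 2.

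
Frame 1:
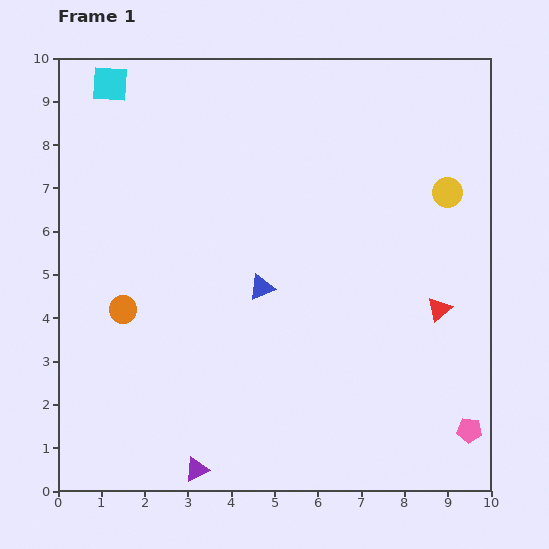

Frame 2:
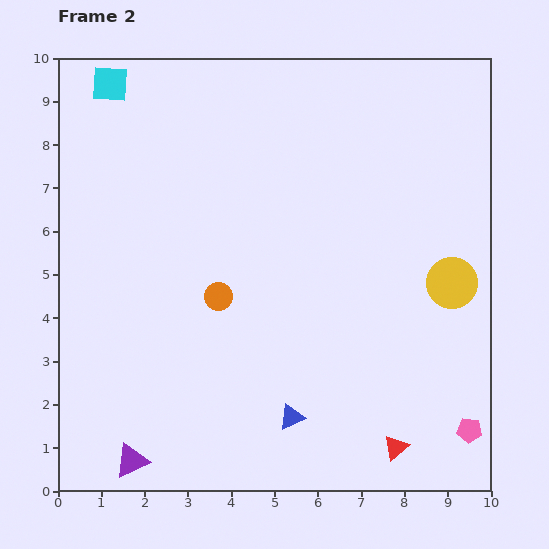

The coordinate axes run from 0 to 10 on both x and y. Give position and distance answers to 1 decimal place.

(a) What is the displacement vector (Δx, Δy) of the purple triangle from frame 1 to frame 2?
(-1.5, 0.2)

The purple triangle was at (3.2, 0.5) in frame 1 and (1.7, 0.7) in frame 2.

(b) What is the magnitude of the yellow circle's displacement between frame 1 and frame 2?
2.1

The yellow circle moved from (9.0, 6.9) to (9.1, 4.8), a distance of √(0.1² + 2.1²) ≈ 2.1.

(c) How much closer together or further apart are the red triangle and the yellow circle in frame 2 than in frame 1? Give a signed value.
+1.3

Distance in frame 1: 2.7. Distance in frame 2: 4.0.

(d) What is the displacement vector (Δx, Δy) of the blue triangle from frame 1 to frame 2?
(0.7, -3.0)

The blue triangle was at (4.7, 4.7) in frame 1 and (5.4, 1.7) in frame 2.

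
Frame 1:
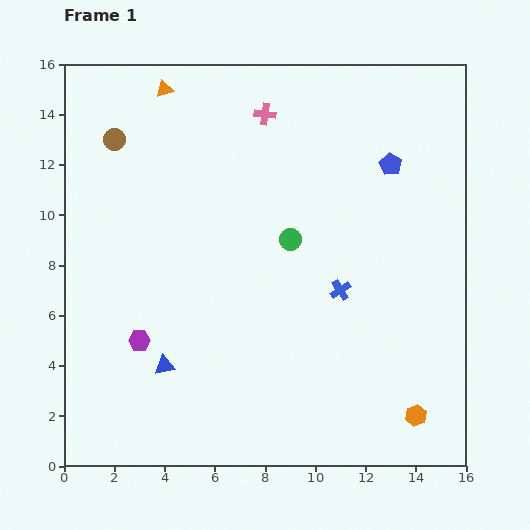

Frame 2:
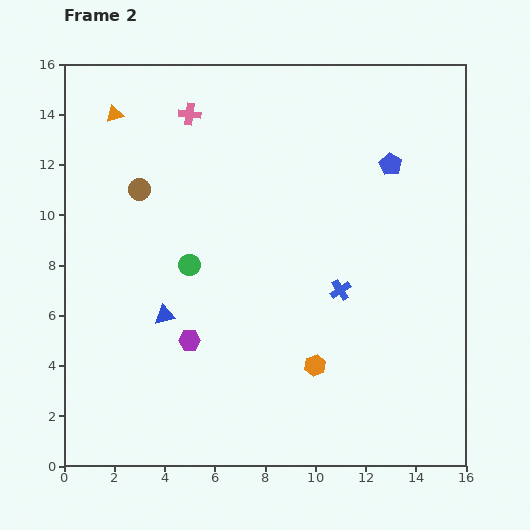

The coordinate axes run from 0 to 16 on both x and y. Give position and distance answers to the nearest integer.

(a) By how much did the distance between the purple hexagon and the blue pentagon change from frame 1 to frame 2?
-1

Distance in frame 1: 12. Distance in frame 2: 11.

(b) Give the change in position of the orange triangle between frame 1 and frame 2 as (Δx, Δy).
(-2, -1)

The orange triangle was at (4, 15) in frame 1 and (2, 14) in frame 2.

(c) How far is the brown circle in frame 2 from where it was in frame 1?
2

The brown circle moved from (2, 13) to (3, 11), a distance of √(1² + 2²) ≈ 2.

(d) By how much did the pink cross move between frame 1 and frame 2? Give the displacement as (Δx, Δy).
(-3, 0)

The pink cross was at (8, 14) in frame 1 and (5, 14) in frame 2.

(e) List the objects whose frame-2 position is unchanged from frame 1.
the blue cross, the blue pentagon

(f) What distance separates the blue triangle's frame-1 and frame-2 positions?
2

The blue triangle moved from (4, 4) to (4, 6), a distance of √(0² + 2²) ≈ 2.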